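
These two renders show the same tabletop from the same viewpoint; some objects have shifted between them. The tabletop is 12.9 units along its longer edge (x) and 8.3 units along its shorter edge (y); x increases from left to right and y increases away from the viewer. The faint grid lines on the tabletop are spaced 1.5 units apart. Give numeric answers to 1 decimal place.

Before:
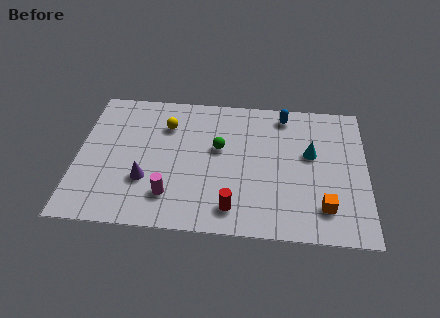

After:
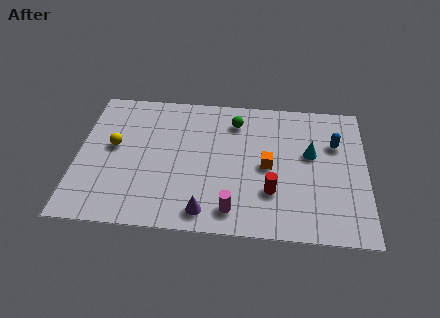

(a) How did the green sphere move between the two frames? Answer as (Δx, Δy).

(0.7, 1.7)

The green sphere was at about (6.3, 4.9) and moved to about (7.0, 6.6).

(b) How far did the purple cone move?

3.1

The purple cone was near (3.1, 2.7) before and (5.8, 1.1) after, so it travelled √(2.7² + 1.6²) ≈ 3.1 units.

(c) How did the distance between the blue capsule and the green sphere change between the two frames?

+0.9

The distance was about 3.7 in the first image and 4.6 in the second, so they moved 0.9 units further apart.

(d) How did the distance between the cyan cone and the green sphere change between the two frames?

-0.3

Before: roughly 4.1 units apart; after: 3.8. That's 0.3 units closer together.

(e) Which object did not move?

the cyan cone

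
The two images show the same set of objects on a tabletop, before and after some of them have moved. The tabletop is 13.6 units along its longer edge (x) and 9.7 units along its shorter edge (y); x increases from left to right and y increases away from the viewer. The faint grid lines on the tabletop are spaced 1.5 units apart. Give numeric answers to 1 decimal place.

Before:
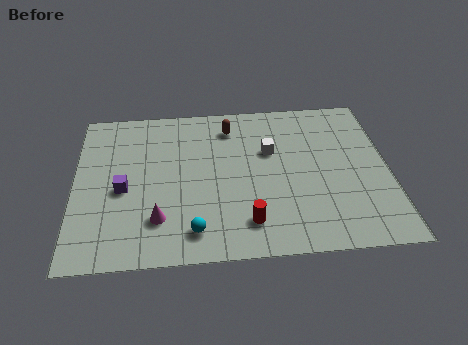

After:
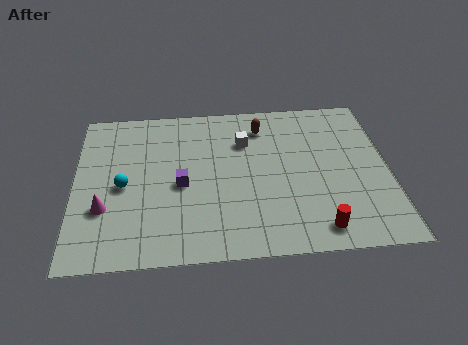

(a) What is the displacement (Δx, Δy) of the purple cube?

(2.5, 0.1)

The purple cube was at about (2.1, 4.3) and moved to about (4.6, 4.4).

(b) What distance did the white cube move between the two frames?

1.3

From (8.5, 6.2) to (7.4, 6.9), the white cube covered √(1.1² + 0.7²) ≈ 1.3 units.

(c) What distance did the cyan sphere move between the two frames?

4.2

The cyan sphere moved from about (5.1, 1.6) to (2.1, 4.5), a distance of √(3.0² + 2.9²) ≈ 4.2.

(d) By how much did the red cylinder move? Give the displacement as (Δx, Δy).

(3.0, -0.6)

The red cylinder started near (7.4, 1.9) and ended near (10.4, 1.3).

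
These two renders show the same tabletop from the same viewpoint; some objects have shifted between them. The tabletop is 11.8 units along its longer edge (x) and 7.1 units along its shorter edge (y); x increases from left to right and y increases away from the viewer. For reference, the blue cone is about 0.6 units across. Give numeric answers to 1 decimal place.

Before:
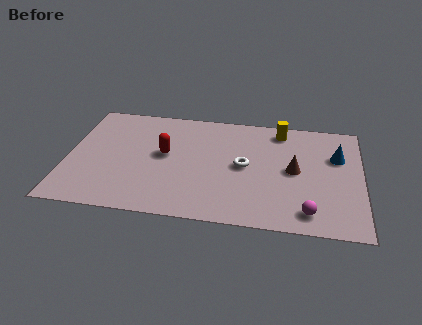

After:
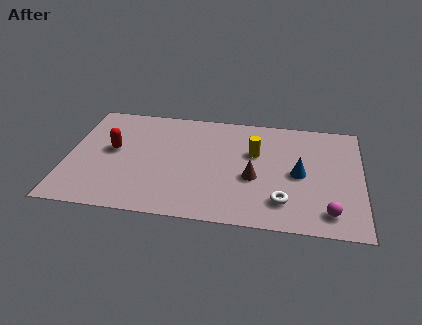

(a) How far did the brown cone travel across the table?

1.7

From (9.1, 3.6) to (7.5, 2.9), the brown cone covered √(1.6² + 0.7²) ≈ 1.7 units.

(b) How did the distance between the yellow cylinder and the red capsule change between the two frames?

+0.6

Before: roughly 5.1 units apart; after: 5.7. That's 0.6 units further apart.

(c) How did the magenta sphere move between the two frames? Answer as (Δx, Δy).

(0.8, 0.1)

The magenta sphere was at about (9.7, 1.1) and moved to about (10.5, 1.2).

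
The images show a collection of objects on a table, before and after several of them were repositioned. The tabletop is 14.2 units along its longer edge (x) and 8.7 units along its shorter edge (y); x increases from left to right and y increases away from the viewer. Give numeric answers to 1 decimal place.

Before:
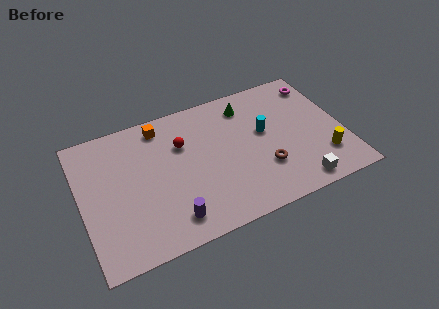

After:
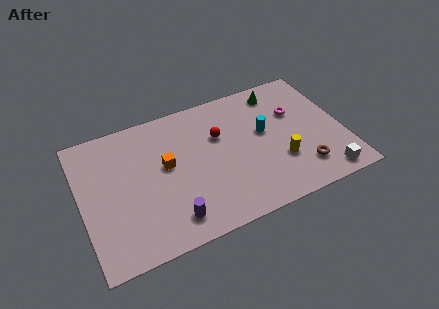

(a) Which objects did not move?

the cyan cylinder and the purple cylinder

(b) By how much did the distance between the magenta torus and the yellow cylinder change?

-1.9

The distance was about 5.0 in the first image and 3.1 in the second, so they moved 1.9 units closer together.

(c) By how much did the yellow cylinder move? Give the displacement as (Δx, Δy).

(-2.3, 0.6)

The yellow cylinder was at about (12.9, 2.2) and moved to about (10.6, 2.8).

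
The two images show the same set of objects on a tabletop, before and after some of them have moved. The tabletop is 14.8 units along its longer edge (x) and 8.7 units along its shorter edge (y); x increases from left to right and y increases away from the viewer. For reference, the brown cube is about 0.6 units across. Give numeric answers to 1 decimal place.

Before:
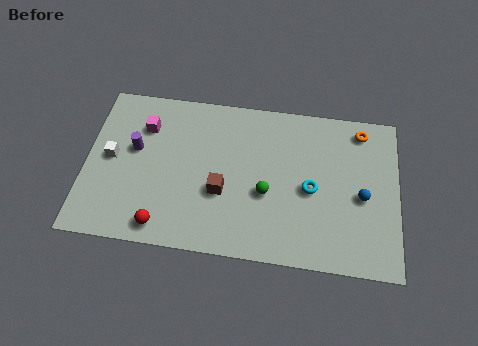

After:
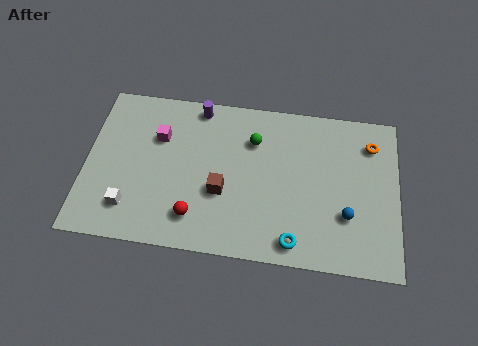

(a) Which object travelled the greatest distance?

the purple cylinder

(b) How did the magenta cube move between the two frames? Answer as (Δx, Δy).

(0.7, -0.5)

The magenta cube started near (2.7, 6.4) and ended near (3.4, 5.9).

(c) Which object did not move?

the brown cube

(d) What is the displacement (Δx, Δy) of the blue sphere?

(-0.7, -1.1)

From the two frames, the blue sphere sits at roughly (13.1, 3.9) before and (12.4, 2.8) after.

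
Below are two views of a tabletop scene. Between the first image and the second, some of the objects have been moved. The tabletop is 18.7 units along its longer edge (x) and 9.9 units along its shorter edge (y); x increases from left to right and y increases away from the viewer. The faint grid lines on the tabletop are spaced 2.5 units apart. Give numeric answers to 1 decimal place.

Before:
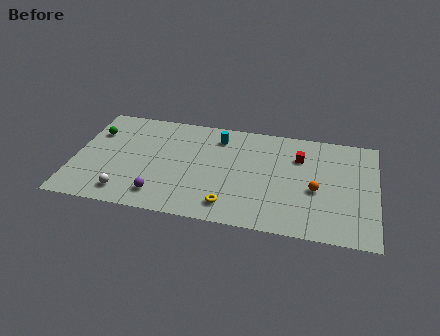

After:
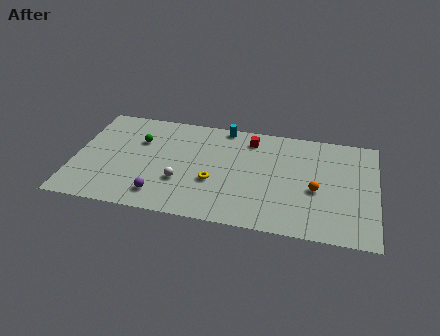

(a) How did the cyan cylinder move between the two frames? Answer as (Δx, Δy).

(0.3, 1.1)

The cyan cylinder started near (8.8, 8.0) and ended near (9.1, 9.1).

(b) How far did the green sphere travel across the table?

2.8

From (1.1, 7.0) to (3.9, 6.7), the green sphere covered √(2.8² + 0.3²) ≈ 2.8 units.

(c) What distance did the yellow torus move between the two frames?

2.3

The yellow torus was near (9.8, 1.7) before and (8.7, 3.7) after, so it travelled √(1.1² + 2.0²) ≈ 2.3 units.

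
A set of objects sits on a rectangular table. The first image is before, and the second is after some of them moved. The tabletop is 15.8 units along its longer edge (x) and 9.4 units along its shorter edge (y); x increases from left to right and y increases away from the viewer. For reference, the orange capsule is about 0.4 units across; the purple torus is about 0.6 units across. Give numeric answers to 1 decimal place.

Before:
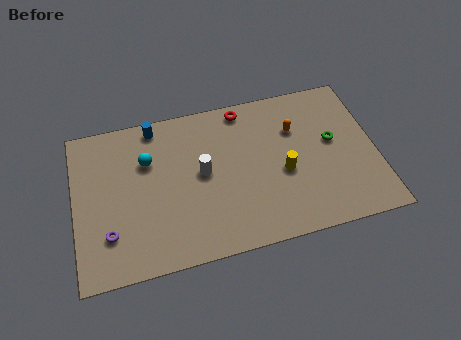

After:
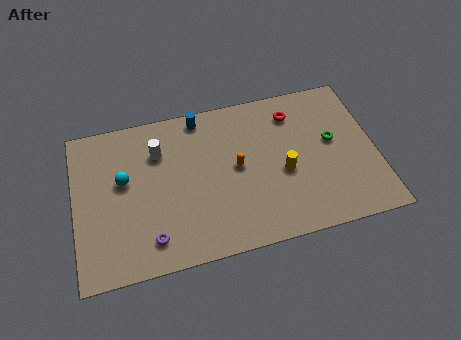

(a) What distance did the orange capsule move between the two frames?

3.6

The orange capsule was near (11.7, 6.5) before and (8.5, 4.9) after, so it travelled √(3.2² + 1.6²) ≈ 3.6 units.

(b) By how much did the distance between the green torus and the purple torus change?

-1.8

They were about 12.2 units apart before and 10.4 after — 1.8 units closer together.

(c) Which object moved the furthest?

the orange capsule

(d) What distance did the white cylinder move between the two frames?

2.8

The white cylinder moved from about (6.7, 5.0) to (4.5, 6.8), a distance of √(2.2² + 1.8²) ≈ 2.8.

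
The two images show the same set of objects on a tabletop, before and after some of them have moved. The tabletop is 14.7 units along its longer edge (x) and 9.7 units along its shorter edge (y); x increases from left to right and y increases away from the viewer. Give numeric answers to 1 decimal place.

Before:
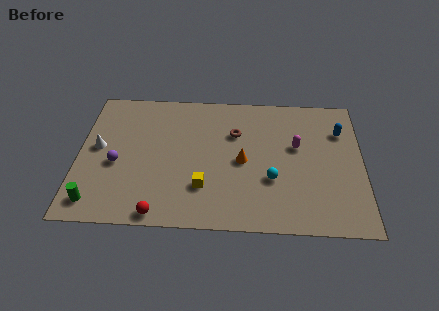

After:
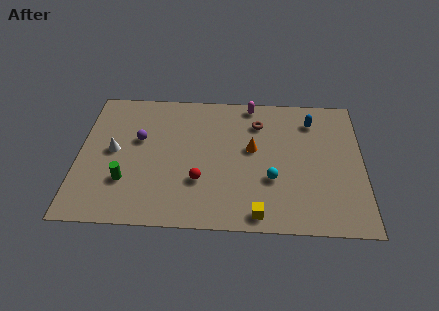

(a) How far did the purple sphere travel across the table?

2.1

From (2.0, 4.1) to (3.1, 5.9), the purple sphere covered √(1.1² + 1.8²) ≈ 2.1 units.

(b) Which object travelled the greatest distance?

the magenta capsule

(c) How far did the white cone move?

0.8

The white cone was near (1.0, 5.2) before and (1.8, 5.0) after, so it travelled √(0.8² + 0.2²) ≈ 0.8 units.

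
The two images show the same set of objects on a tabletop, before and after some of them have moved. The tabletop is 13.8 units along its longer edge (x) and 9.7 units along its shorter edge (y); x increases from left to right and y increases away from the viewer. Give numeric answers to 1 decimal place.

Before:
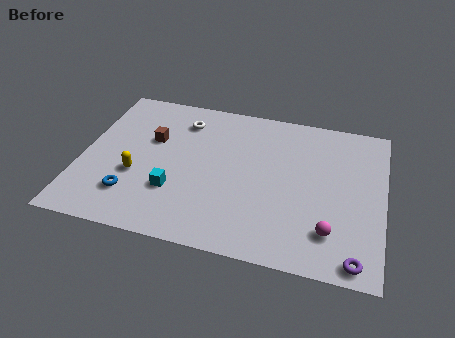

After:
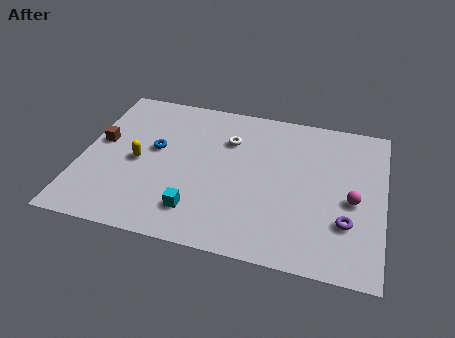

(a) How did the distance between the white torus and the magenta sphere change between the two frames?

-2.6

They were about 9.0 units apart before and 6.4 after — 2.6 units closer together.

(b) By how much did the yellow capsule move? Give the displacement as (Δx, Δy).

(0.0, 0.9)

From the two frames, the yellow capsule sits at roughly (2.6, 3.6) before and (2.6, 4.5) after.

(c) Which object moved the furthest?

the blue torus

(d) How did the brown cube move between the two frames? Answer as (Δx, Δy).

(-2.3, -0.7)

The brown cube was at about (3.1, 6.1) and moved to about (0.8, 5.4).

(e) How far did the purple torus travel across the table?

2.1

The purple torus was near (12.7, 0.9) before and (12.2, 2.9) after, so it travelled √(0.5² + 2.0²) ≈ 2.1 units.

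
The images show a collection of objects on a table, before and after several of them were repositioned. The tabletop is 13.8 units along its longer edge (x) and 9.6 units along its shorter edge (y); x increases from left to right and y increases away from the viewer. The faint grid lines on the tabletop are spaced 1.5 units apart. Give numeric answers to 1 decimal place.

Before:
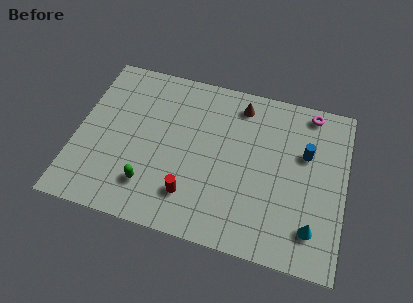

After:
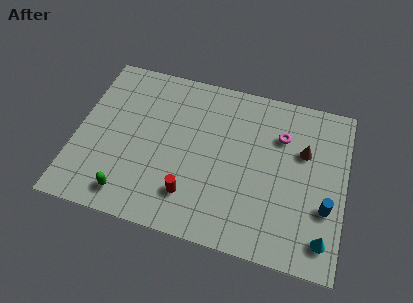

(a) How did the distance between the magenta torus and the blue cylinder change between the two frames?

+1.8

The distance was about 2.5 in the first image and 4.3 in the second, so they moved 1.8 units further apart.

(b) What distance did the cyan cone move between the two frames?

0.7

From (12.3, 2.0) to (12.9, 1.6), the cyan cone covered √(0.6² + 0.4²) ≈ 0.7 units.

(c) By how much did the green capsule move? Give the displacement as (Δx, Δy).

(-1.0, -0.8)

The green capsule started near (4.0, 2.2) and ended near (3.0, 1.4).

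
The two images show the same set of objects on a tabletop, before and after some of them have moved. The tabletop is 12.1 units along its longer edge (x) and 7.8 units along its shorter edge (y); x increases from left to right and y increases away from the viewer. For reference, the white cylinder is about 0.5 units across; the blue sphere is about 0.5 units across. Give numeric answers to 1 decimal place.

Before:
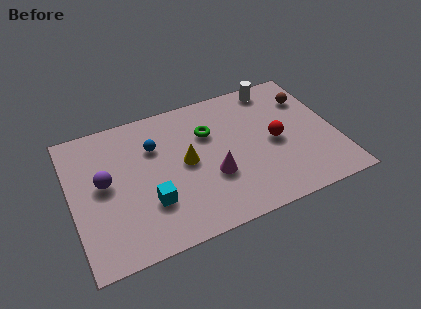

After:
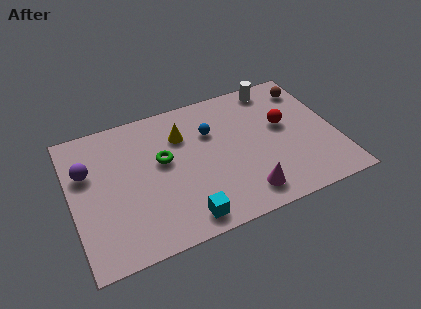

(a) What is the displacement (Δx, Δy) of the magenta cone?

(1.3, -1.5)

The magenta cone started near (6.3, 2.8) and ended near (7.6, 1.3).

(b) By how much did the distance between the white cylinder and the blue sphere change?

-2.4

The distance was about 6.0 in the first image and 3.6 in the second, so they moved 2.4 units closer together.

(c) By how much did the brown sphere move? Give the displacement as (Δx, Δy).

(0.1, 0.6)

From the two frames, the brown sphere sits at roughly (11.1, 5.7) before and (11.2, 6.3) after.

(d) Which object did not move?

the white cylinder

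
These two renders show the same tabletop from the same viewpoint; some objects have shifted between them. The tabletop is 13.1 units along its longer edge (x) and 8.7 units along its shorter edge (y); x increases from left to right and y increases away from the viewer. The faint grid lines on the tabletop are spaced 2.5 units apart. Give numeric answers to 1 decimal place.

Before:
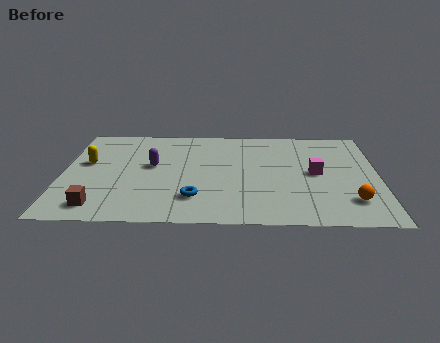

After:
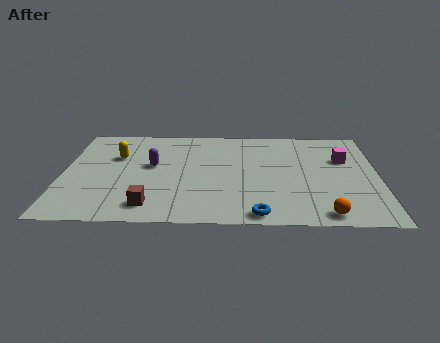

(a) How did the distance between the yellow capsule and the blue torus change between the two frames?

+2.3

Before: roughly 5.4 units apart; after: 7.7. That's 2.3 units further apart.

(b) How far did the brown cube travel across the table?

2.1

The brown cube moved from about (1.6, 1.3) to (3.7, 1.4), a distance of √(2.1² + 0.1²) ≈ 2.1.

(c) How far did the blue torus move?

2.9

The blue torus was near (5.5, 2.1) before and (8.1, 0.8) after, so it travelled √(2.6² + 1.3²) ≈ 2.9 units.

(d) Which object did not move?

the purple capsule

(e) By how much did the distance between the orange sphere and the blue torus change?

-3.7

The distance was about 6.4 in the first image and 2.7 in the second, so they moved 3.7 units closer together.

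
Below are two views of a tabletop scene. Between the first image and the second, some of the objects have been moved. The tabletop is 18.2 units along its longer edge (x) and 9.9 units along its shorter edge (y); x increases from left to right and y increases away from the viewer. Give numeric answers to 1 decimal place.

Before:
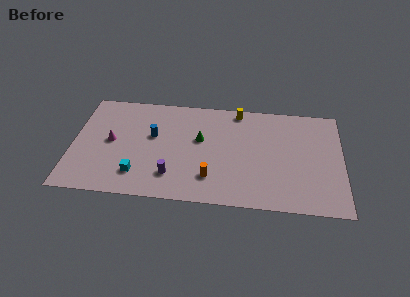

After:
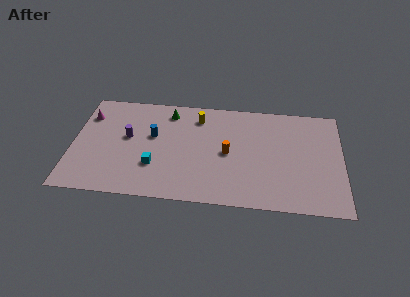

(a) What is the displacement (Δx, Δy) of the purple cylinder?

(-3.1, 3.3)

From the two frames, the purple cylinder sits at roughly (6.8, 2.3) before and (3.7, 5.6) after.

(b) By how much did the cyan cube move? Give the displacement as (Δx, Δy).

(1.1, 0.9)

The cyan cube started near (4.5, 2.2) and ended near (5.6, 3.1).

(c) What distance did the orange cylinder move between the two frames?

2.6

From (9.4, 2.4) to (10.5, 4.8), the orange cylinder covered √(1.1² + 2.4²) ≈ 2.6 units.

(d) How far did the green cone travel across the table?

3.3

The green cone was near (8.6, 5.9) before and (6.4, 8.3) after, so it travelled √(2.2² + 2.4²) ≈ 3.3 units.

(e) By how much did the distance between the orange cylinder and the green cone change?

+1.8

They were about 3.6 units apart before and 5.4 after — 1.8 units further apart.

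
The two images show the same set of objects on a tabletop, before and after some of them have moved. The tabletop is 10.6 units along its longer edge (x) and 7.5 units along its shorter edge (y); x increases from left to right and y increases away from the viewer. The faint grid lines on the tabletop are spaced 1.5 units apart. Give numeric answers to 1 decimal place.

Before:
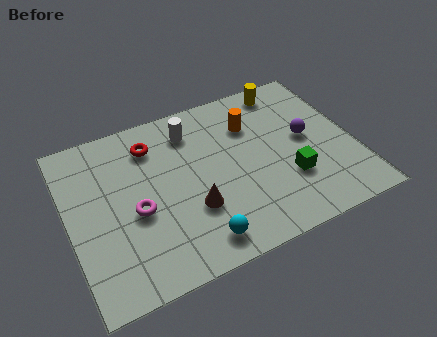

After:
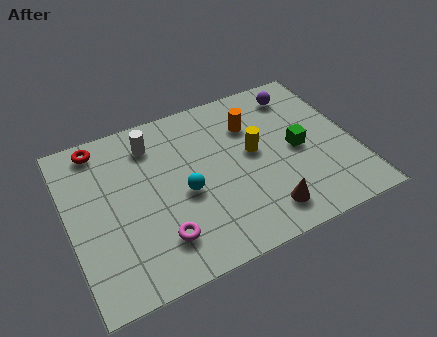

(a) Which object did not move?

the orange cylinder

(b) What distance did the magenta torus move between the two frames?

1.7

From (2.4, 3.2) to (3.1, 1.7), the magenta torus covered √(0.7² + 1.5²) ≈ 1.7 units.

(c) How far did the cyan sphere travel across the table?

2.2

The cyan sphere was near (4.4, 1.1) before and (4.2, 3.3) after, so it travelled √(0.2² + 2.2²) ≈ 2.2 units.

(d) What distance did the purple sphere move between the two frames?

2.2

The purple sphere moved from about (8.9, 4.0) to (8.9, 6.2), a distance of √(0.0² + 2.2²) ≈ 2.2.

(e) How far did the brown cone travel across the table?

2.8

The brown cone was near (4.4, 2.5) before and (6.9, 1.3) after, so it travelled √(2.5² + 1.2²) ≈ 2.8 units.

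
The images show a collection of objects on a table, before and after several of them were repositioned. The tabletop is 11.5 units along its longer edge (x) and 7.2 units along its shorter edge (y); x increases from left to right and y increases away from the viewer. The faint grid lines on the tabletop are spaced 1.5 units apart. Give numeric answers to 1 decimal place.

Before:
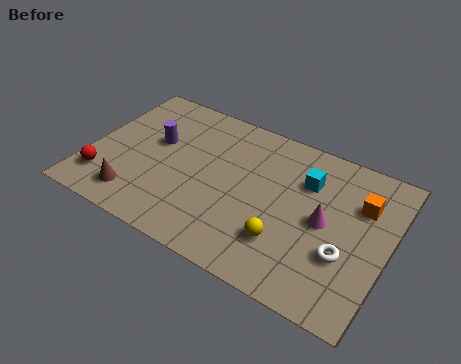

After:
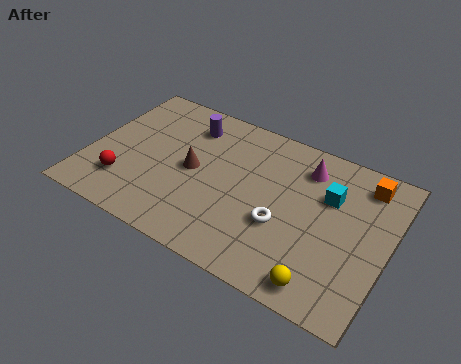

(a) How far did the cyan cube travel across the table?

0.9

The cyan cube was near (8.2, 5.1) before and (9.1, 4.8) after, so it travelled √(0.9² + 0.3²) ≈ 0.9 units.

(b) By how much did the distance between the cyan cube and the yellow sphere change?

+0.8

They were about 3.1 units apart before and 3.9 after — 0.8 units further apart.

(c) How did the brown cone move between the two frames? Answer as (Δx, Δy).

(1.9, 2.3)

The brown cone was at about (2.1, 1.3) and moved to about (4.0, 3.6).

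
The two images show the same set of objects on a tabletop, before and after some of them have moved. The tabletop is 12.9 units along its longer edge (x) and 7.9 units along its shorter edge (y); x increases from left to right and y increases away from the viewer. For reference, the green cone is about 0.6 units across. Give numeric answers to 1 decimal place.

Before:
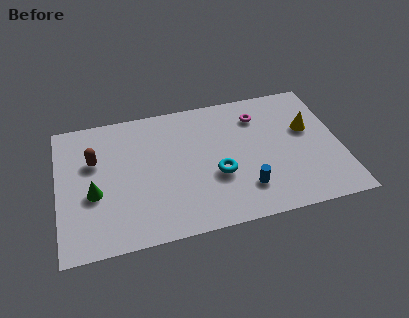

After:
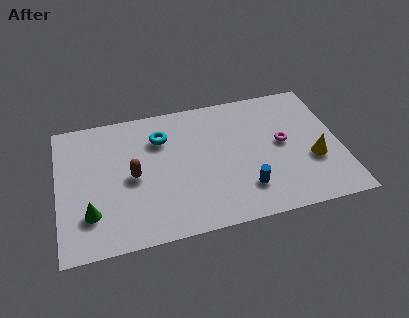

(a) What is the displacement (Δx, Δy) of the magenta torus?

(1.0, -1.9)

From the two frames, the magenta torus sits at roughly (9.3, 6.1) before and (10.3, 4.2) after.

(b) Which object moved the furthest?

the cyan torus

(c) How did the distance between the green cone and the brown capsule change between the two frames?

+0.7

They were about 1.9 units apart before and 2.6 after — 0.7 units further apart.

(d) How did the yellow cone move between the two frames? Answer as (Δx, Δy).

(0.1, -1.9)

The yellow cone was at about (11.5, 4.8) and moved to about (11.6, 2.9).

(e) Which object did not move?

the blue cylinder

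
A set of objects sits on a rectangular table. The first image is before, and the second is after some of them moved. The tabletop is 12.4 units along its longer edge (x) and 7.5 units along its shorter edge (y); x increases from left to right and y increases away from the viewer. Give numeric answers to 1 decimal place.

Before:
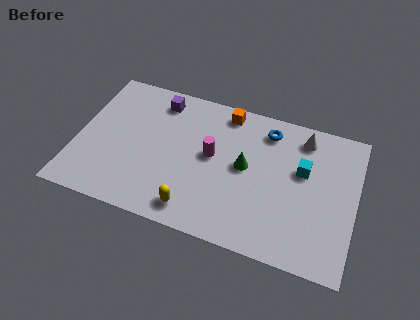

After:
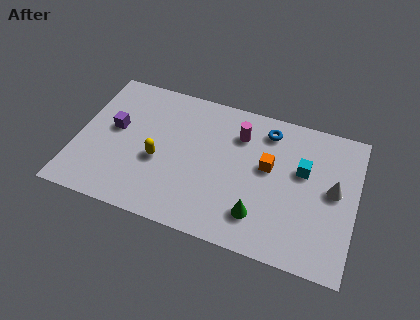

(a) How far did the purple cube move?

2.8

From (3.4, 6.3) to (1.6, 4.2), the purple cube covered √(1.8² + 2.1²) ≈ 2.8 units.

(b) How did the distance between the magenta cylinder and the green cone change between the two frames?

+2.6

The distance was about 1.5 in the first image and 4.1 in the second, so they moved 2.6 units further apart.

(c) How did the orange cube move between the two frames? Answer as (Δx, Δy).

(2.1, -2.3)

From the two frames, the orange cube sits at roughly (6.4, 6.6) before and (8.5, 4.3) after.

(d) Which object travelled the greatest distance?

the orange cube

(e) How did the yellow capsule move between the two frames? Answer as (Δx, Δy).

(-1.8, 2.0)

From the two frames, the yellow capsule sits at roughly (5.5, 1.1) before and (3.7, 3.1) after.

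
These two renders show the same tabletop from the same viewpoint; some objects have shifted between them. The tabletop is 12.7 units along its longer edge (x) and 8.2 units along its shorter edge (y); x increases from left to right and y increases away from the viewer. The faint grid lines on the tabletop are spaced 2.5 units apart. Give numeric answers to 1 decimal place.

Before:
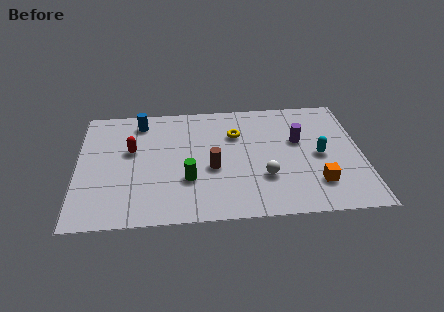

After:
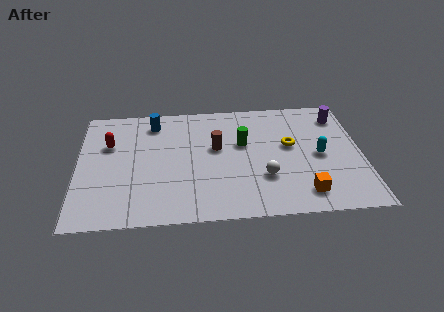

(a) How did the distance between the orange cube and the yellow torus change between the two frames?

-1.8

Before: roughly 5.1 units apart; after: 3.3. That's 1.8 units closer together.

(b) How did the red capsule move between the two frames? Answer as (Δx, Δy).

(-1.0, 0.5)

From the two frames, the red capsule sits at roughly (2.4, 4.9) before and (1.4, 5.4) after.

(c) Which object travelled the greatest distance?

the green cylinder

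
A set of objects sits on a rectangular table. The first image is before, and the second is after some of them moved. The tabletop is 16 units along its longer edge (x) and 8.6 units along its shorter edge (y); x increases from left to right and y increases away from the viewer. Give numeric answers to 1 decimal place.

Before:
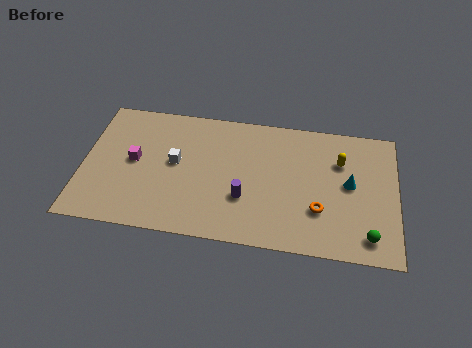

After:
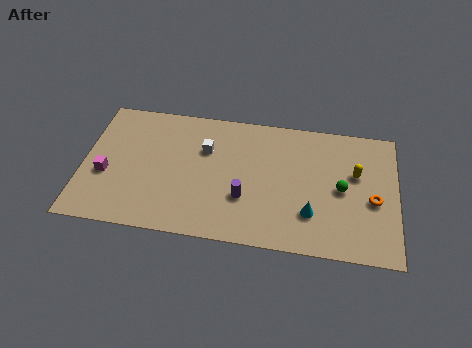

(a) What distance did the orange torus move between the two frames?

2.9

The orange torus moved from about (12.1, 2.7) to (14.8, 3.7), a distance of √(2.7² + 1.0²) ≈ 2.9.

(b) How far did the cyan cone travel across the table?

2.9

The cyan cone was near (13.6, 4.6) before and (11.7, 2.4) after, so it travelled √(1.9² + 2.2²) ≈ 2.9 units.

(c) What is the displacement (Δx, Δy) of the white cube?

(1.5, 1.1)

The white cube started near (4.7, 4.7) and ended near (6.2, 5.8).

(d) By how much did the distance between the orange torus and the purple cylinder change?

+2.7

The distance was about 3.8 in the first image and 6.5 in the second, so they moved 2.7 units further apart.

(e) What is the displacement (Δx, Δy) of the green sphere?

(-1.4, 2.8)

The green sphere started near (14.6, 1.4) and ended near (13.2, 4.2).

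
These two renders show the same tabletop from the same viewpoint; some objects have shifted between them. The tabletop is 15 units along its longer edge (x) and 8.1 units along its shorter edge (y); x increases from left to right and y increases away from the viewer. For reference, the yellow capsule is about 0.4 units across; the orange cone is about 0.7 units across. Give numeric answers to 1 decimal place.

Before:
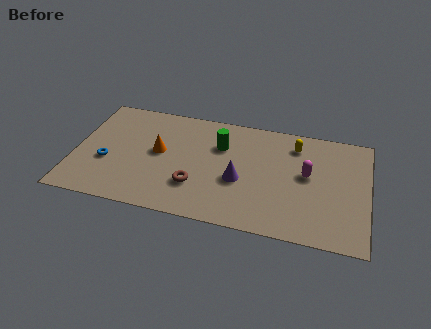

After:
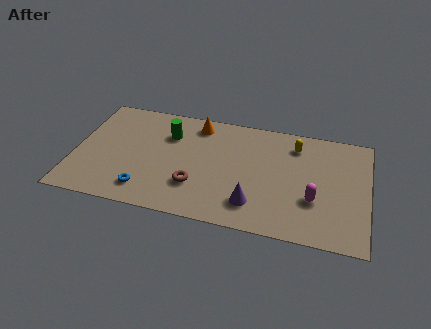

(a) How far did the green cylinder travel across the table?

2.7

The green cylinder was near (7.4, 5.6) before and (4.7, 5.8) after, so it travelled √(2.7² + 0.2²) ≈ 2.7 units.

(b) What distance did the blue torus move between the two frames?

2.6

The blue torus was near (1.7, 3.1) before and (3.8, 1.5) after, so it travelled √(2.1² + 1.6²) ≈ 2.6 units.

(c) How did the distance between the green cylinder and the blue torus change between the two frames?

-1.8

Before: roughly 6.2 units apart; after: 4.4. That's 1.8 units closer together.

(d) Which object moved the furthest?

the orange cone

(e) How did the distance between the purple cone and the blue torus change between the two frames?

-1.3

The distance was about 6.8 in the first image and 5.5 in the second, so they moved 1.3 units closer together.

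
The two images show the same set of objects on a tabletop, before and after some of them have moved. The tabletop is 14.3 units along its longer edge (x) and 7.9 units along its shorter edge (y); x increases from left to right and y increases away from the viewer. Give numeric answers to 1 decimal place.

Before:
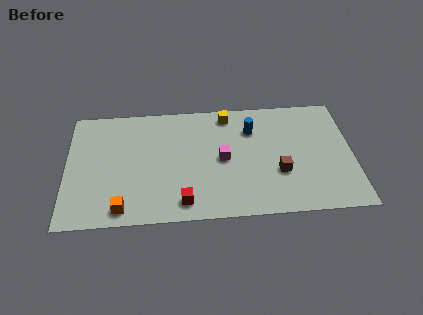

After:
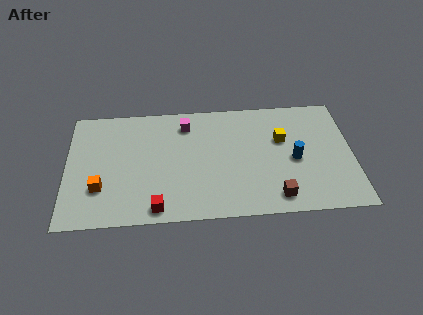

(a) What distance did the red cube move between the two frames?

1.3

The red cube was near (5.8, 1.2) before and (4.5, 0.9) after, so it travelled √(1.3² + 0.3²) ≈ 1.3 units.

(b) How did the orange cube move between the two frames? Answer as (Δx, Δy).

(-1.1, 1.4)

The orange cube started near (2.8, 1.0) and ended near (1.7, 2.4).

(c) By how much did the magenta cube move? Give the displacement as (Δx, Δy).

(-1.8, 2.5)

The magenta cube started near (7.8, 3.9) and ended near (6.0, 6.4).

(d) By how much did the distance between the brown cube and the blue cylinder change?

-0.7

They were about 3.3 units apart before and 2.6 after — 0.7 units closer together.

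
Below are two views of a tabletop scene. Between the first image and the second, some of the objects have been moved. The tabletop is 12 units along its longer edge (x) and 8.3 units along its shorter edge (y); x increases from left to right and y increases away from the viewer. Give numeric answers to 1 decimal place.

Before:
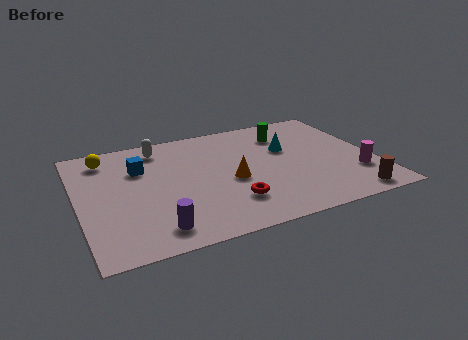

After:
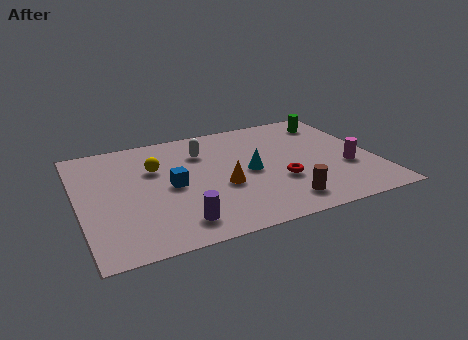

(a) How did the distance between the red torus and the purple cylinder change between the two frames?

+1.4

The distance was about 3.2 in the first image and 4.6 in the second, so they moved 1.4 units further apart.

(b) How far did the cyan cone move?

2.1

From (8.6, 5.2) to (6.9, 4.0), the cyan cone covered √(1.7² + 1.2²) ≈ 2.1 units.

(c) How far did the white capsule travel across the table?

1.9

The white capsule moved from about (3.5, 7.0) to (5.2, 6.1), a distance of √(1.7² + 0.9²) ≈ 1.9.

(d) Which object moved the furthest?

the brown cylinder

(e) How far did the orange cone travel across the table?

0.5

From (6.1, 3.6) to (5.7, 3.3), the orange cone covered √(0.4² + 0.3²) ≈ 0.5 units.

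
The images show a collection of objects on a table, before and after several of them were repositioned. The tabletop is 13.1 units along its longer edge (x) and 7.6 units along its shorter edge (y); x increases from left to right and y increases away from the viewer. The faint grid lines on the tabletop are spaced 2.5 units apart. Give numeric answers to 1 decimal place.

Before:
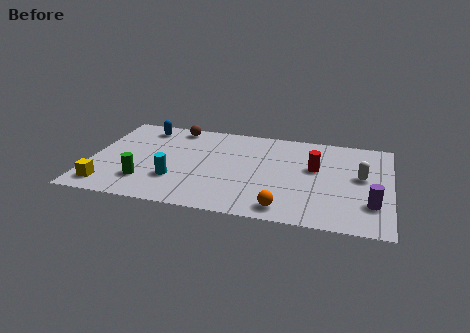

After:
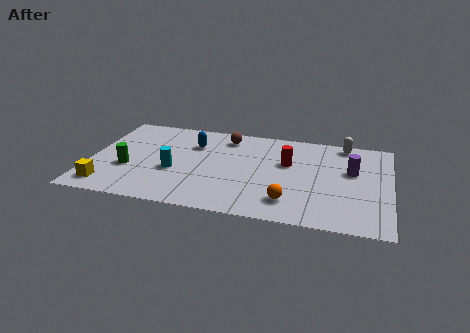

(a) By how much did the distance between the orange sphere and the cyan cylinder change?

+0.3

They were about 5.0 units apart before and 5.3 after — 0.3 units further apart.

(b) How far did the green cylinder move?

1.2

The green cylinder moved from about (2.5, 1.9) to (1.7, 2.8), a distance of √(0.8² + 0.9²) ≈ 1.2.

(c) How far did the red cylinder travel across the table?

1.2

The red cylinder moved from about (9.8, 4.5) to (8.6, 4.7), a distance of √(1.2² + 0.2²) ≈ 1.2.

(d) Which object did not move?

the yellow cube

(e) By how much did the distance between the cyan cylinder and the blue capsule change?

-1.9

Before: roughly 4.4 units apart; after: 2.5. That's 1.9 units closer together.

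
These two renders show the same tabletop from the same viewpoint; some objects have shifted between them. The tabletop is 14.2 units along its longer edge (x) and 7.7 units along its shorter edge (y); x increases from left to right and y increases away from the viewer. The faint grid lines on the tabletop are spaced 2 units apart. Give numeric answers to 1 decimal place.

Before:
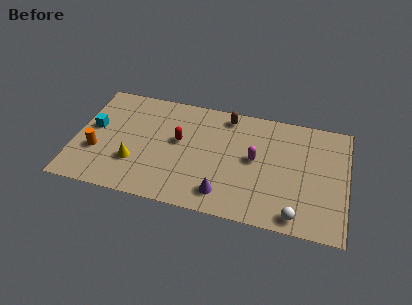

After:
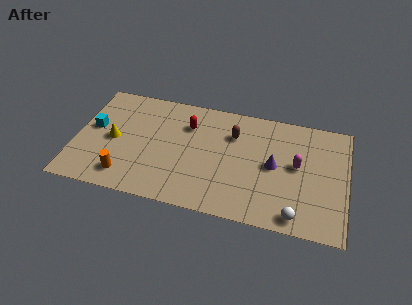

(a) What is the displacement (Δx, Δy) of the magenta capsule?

(2.2, 0.1)

The magenta capsule started near (9.4, 4.1) and ended near (11.6, 4.2).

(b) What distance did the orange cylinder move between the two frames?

2.1

The orange cylinder moved from about (1.2, 2.7) to (2.8, 1.4), a distance of √(1.6² + 1.3²) ≈ 2.1.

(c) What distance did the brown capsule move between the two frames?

1.3

The brown capsule was near (7.8, 6.7) before and (8.2, 5.5) after, so it travelled √(0.4² + 1.2²) ≈ 1.3 units.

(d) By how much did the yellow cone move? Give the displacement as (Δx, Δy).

(-1.2, 1.3)

From the two frames, the yellow cone sits at roughly (3.2, 2.4) before and (2.0, 3.7) after.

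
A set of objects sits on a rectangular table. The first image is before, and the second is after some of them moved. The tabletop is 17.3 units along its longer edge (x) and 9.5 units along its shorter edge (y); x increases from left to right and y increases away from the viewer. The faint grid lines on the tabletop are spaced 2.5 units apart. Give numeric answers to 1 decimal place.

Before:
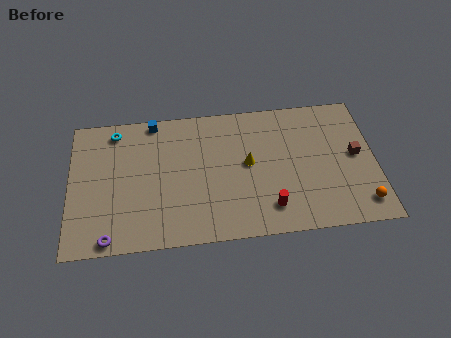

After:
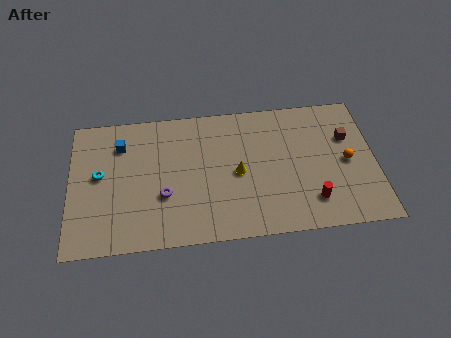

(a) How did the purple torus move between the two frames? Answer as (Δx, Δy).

(3.1, 2.6)

The purple torus was at about (2.2, 0.8) and moved to about (5.3, 3.4).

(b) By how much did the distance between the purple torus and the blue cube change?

-3.8

The distance was about 8.3 in the first image and 4.5 in the second, so they moved 3.8 units closer together.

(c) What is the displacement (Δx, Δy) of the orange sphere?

(-0.7, 3.0)

From the two frames, the orange sphere sits at roughly (16.4, 1.6) before and (15.7, 4.6) after.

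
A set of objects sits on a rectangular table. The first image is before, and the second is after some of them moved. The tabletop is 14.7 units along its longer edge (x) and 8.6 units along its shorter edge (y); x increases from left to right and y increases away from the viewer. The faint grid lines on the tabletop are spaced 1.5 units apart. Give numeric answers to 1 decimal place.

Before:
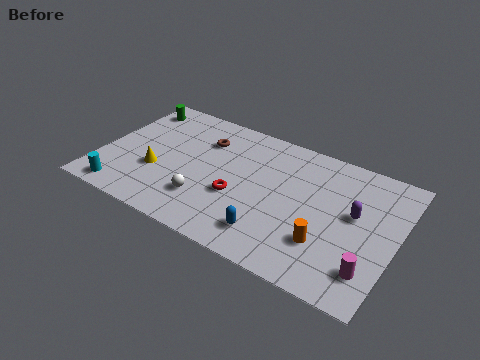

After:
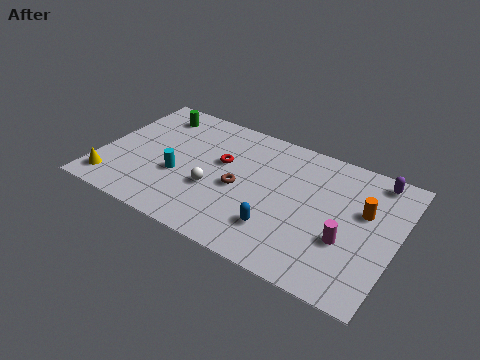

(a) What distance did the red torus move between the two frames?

2.2

From (7.0, 3.3) to (5.9, 5.2), the red torus covered √(1.1² + 1.9²) ≈ 2.2 units.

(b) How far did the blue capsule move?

0.6

From (8.9, 1.7) to (9.2, 2.2), the blue capsule covered √(0.3² + 0.5²) ≈ 0.6 units.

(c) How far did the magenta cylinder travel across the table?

1.8

From (13.7, 1.9) to (12.4, 3.1), the magenta cylinder covered √(1.3² + 1.2²) ≈ 1.8 units.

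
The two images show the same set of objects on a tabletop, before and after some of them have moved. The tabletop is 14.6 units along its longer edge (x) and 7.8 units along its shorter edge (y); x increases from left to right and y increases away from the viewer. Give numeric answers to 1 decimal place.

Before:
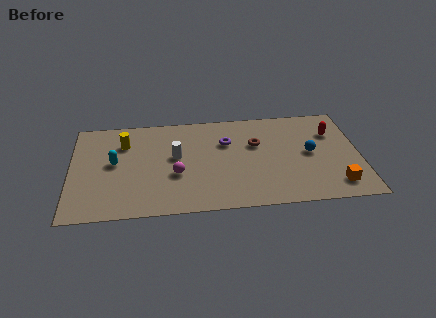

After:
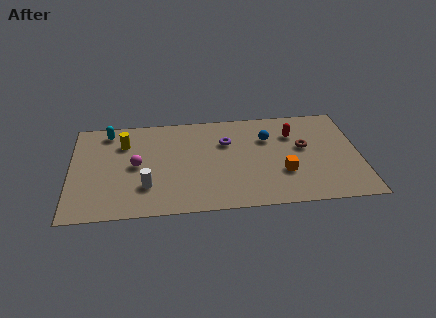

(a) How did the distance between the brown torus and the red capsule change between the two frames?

-2.7

They were about 3.9 units apart before and 1.2 after — 2.7 units closer together.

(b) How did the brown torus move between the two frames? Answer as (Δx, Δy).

(2.4, -0.5)

The brown torus was at about (9.4, 5.0) and moved to about (11.8, 4.5).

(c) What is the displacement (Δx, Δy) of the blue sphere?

(-2.1, 1.4)

The blue sphere was at about (12.1, 4.0) and moved to about (10.0, 5.4).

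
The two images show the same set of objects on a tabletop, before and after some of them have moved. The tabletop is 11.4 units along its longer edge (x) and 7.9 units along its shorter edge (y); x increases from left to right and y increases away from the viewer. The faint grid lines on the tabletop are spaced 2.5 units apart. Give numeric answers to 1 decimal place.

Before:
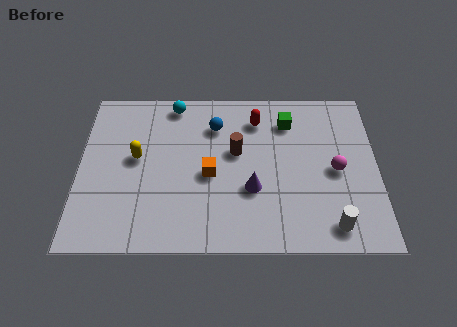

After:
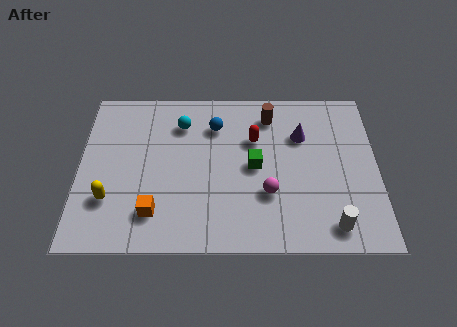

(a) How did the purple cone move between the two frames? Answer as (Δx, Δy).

(1.9, 2.6)

The purple cone was at about (6.6, 2.8) and moved to about (8.5, 5.4).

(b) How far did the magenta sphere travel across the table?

2.8

The magenta sphere moved from about (9.8, 3.7) to (7.2, 2.6), a distance of √(2.6² + 1.1²) ≈ 2.8.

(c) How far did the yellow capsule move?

2.2

From (2.2, 4.3) to (1.2, 2.3), the yellow capsule covered √(1.0² + 2.0²) ≈ 2.2 units.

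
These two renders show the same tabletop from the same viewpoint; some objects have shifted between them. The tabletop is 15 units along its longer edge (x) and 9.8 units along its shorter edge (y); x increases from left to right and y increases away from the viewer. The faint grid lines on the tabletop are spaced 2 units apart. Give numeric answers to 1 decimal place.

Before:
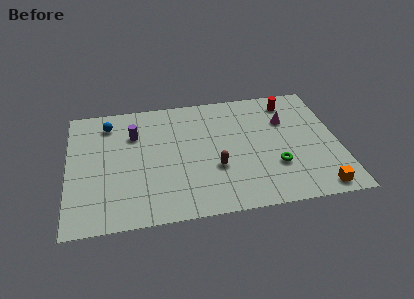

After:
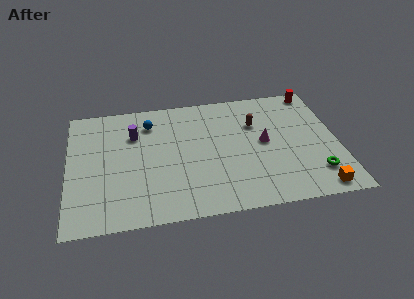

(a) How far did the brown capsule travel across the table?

4.0

The brown capsule moved from about (8.1, 3.5) to (10.5, 6.7), a distance of √(2.4² + 3.2²) ≈ 4.0.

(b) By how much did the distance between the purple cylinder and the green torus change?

+2.4

The distance was about 8.6 in the first image and 11.0 in the second, so they moved 2.4 units further apart.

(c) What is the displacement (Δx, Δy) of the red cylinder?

(1.5, 0.7)

The red cylinder started near (12.5, 8.2) and ended near (14.0, 8.9).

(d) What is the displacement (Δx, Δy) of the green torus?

(2.2, -0.9)

From the two frames, the green torus sits at roughly (11.4, 3.1) before and (13.6, 2.2) after.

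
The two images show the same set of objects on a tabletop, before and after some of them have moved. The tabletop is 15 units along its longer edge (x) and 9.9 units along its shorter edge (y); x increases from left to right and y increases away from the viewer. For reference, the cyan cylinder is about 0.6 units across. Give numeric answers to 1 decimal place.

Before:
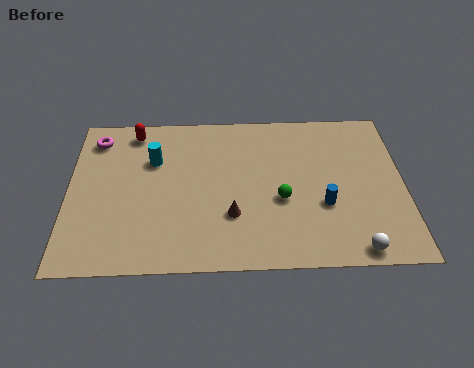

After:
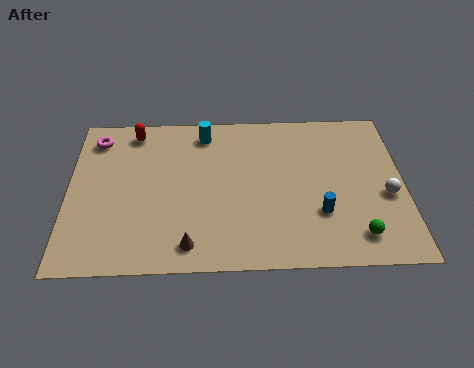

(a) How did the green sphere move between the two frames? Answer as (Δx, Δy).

(3.3, -2.3)

From the two frames, the green sphere sits at roughly (9.5, 4.0) before and (12.8, 1.7) after.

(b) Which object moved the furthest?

the green sphere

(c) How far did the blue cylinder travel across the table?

0.5

The blue cylinder was near (11.4, 3.6) before and (11.2, 3.1) after, so it travelled √(0.2² + 0.5²) ≈ 0.5 units.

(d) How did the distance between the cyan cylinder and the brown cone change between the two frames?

+2.0

The distance was about 5.0 in the first image and 7.0 in the second, so they moved 2.0 units further apart.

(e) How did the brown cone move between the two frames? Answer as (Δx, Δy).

(-1.9, -1.7)

The brown cone started near (7.3, 3.1) and ended near (5.4, 1.4).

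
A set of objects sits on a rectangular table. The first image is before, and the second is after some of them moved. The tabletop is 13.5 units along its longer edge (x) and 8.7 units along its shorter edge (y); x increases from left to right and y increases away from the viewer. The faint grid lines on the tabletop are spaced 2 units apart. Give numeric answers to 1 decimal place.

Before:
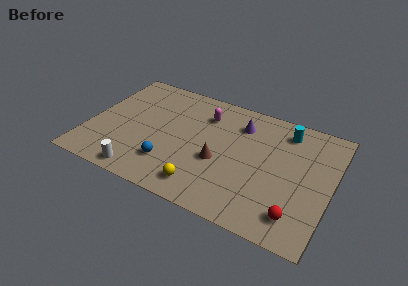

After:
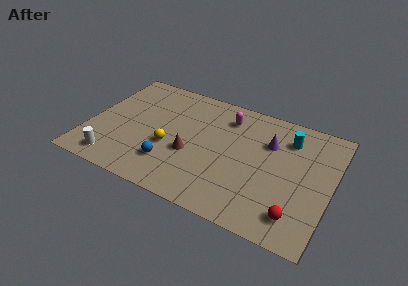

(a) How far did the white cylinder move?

1.6

The white cylinder moved from about (3.4, 0.9) to (1.8, 1.2), a distance of √(1.6² + 0.3²) ≈ 1.6.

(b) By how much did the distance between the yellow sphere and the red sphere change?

+2.4

They were about 5.1 units apart before and 7.5 after — 2.4 units further apart.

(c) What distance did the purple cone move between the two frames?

1.8

From (8.2, 6.7) to (9.9, 6.0), the purple cone covered √(1.7² + 0.7²) ≈ 1.8 units.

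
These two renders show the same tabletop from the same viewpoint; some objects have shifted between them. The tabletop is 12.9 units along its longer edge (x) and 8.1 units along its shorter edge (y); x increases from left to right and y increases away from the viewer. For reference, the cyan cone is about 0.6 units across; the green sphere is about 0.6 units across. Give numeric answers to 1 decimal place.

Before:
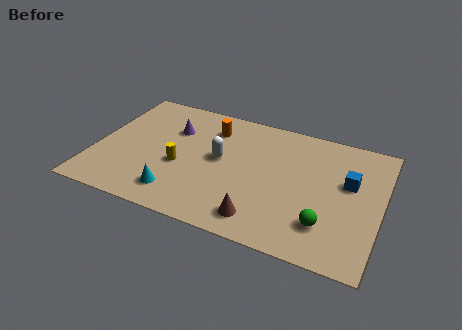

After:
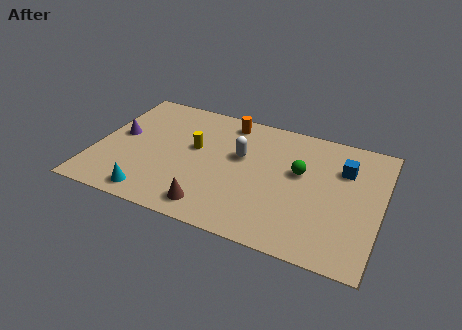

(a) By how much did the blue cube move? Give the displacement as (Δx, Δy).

(-0.3, 0.8)

The blue cube started near (11.4, 4.9) and ended near (11.1, 5.7).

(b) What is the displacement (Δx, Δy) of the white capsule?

(0.9, 0.5)

The white capsule was at about (5.6, 4.4) and moved to about (6.5, 4.9).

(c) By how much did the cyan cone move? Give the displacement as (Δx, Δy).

(-1.1, -0.5)

The cyan cone was at about (4.0, 1.5) and moved to about (2.9, 1.0).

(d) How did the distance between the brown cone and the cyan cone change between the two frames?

-1.1

Before: roughly 3.8 units apart; after: 2.7. That's 1.1 units closer together.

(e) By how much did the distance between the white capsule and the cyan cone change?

+2.0

They were about 3.3 units apart before and 5.3 after — 2.0 units further apart.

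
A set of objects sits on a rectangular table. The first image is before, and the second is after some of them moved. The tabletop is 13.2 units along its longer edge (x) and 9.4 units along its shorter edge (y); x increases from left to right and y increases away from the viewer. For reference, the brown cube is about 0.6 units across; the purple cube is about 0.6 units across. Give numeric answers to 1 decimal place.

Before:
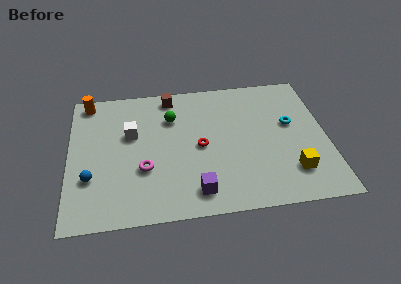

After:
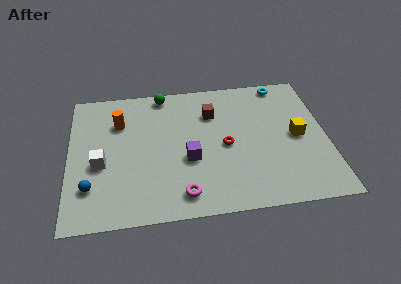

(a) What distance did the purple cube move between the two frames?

2.2

From (6.4, 1.5) to (6.1, 3.7), the purple cube covered √(0.3² + 2.2²) ≈ 2.2 units.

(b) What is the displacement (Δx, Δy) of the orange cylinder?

(1.6, -1.7)

From the two frames, the orange cylinder sits at roughly (1.0, 8.4) before and (2.6, 6.7) after.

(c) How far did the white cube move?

2.5

The white cube was near (3.2, 5.8) before and (1.6, 3.9) after, so it travelled √(1.6² + 1.9²) ≈ 2.5 units.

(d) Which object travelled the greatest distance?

the cyan torus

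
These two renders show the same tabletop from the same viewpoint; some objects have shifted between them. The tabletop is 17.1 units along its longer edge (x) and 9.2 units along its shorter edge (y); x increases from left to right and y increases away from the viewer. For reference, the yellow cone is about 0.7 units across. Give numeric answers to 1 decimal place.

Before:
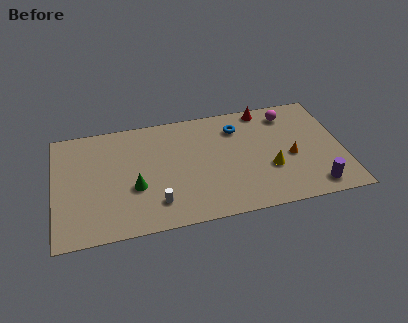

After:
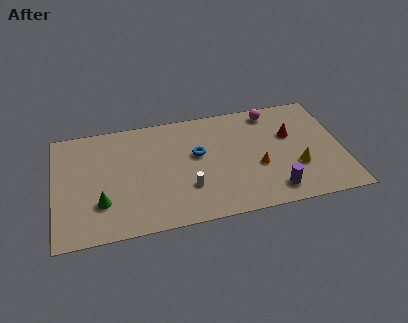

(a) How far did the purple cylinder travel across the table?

2.4

From (15.2, 1.3) to (12.8, 1.5), the purple cylinder covered √(2.4² + 0.2²) ≈ 2.4 units.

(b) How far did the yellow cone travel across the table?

1.6

The yellow cone was near (12.7, 3.3) before and (14.3, 3.1) after, so it travelled √(1.6² + 0.2²) ≈ 1.6 units.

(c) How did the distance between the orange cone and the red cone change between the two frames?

-1.5

Before: roughly 4.5 units apart; after: 3.0. That's 1.5 units closer together.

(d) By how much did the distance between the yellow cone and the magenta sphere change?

+0.5

They were about 4.5 units apart before and 5.0 after — 0.5 units further apart.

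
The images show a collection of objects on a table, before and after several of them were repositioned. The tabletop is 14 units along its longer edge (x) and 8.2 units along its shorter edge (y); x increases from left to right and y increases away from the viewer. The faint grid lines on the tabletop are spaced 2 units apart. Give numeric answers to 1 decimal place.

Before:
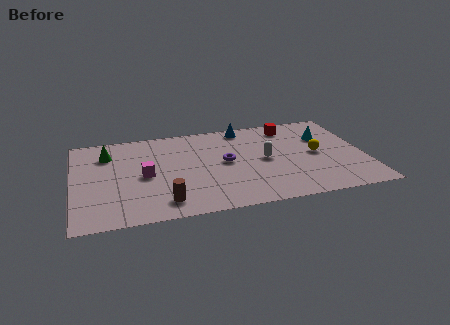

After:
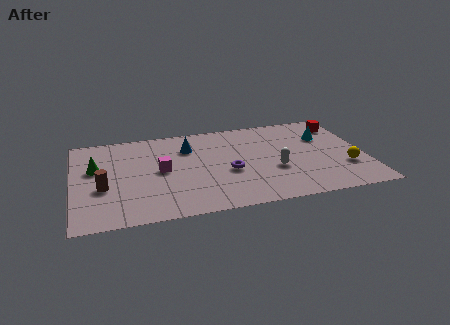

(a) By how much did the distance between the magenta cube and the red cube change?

+1.4

The distance was about 7.8 in the first image and 9.2 in the second, so they moved 1.4 units further apart.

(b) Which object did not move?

the cyan cone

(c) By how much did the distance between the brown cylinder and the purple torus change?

+1.8

They were about 4.2 units apart before and 6.0 after — 1.8 units further apart.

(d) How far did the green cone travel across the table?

1.3

From (1.7, 6.2) to (1.1, 5.0), the green cone covered √(0.6² + 1.2²) ≈ 1.3 units.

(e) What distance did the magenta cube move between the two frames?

0.9

The magenta cube was near (3.4, 3.9) before and (4.2, 4.2) after, so it travelled √(0.8² + 0.3²) ≈ 0.9 units.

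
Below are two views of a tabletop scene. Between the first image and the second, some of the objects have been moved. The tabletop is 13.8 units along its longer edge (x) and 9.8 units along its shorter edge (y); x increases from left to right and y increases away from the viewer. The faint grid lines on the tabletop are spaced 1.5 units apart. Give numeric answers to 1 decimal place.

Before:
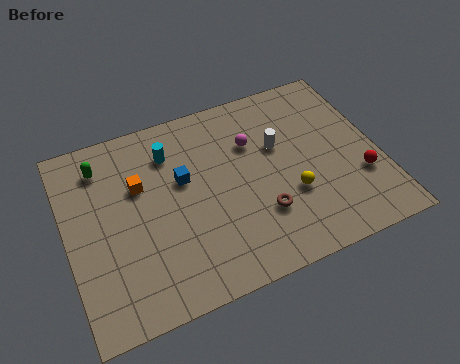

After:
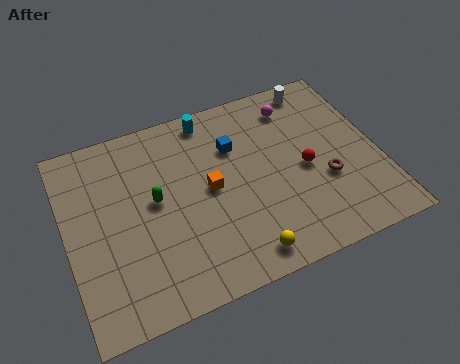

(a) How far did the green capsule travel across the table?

3.3

From (1.8, 7.9) to (3.9, 5.3), the green capsule covered √(2.1² + 2.6²) ≈ 3.3 units.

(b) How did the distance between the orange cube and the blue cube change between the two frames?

+0.3

The distance was about 1.9 in the first image and 2.2 in the second, so they moved 0.3 units further apart.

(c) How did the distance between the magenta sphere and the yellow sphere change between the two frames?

+4.0

They were about 3.5 units apart before and 7.5 after — 4.0 units further apart.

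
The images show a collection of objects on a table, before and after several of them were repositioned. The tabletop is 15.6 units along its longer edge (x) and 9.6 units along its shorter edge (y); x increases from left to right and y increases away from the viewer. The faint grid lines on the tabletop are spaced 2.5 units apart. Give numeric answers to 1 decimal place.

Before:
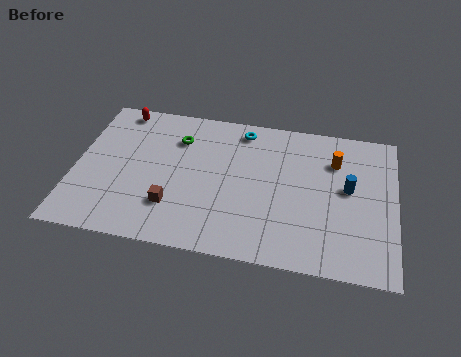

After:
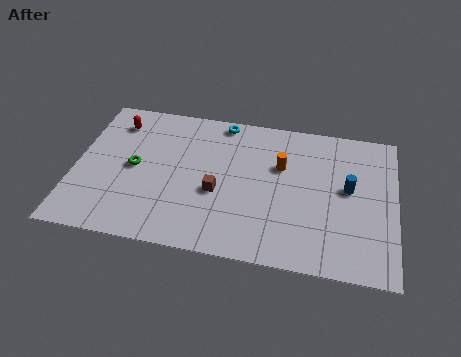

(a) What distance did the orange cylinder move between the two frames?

2.7

From (12.6, 7.0) to (10.0, 6.2), the orange cylinder covered √(2.6² + 0.8²) ≈ 2.7 units.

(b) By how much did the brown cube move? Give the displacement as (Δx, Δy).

(2.1, 1.3)

From the two frames, the brown cube sits at roughly (4.9, 2.6) before and (7.0, 3.9) after.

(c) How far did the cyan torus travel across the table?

1.1

From (8.0, 8.3) to (7.0, 8.7), the cyan torus covered √(1.0² + 0.4²) ≈ 1.1 units.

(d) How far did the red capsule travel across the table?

0.9

The red capsule moved from about (1.9, 8.6) to (1.8, 7.7), a distance of √(0.1² + 0.9²) ≈ 0.9.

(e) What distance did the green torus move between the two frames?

3.0

The green torus was near (4.9, 7.1) before and (2.9, 4.8) after, so it travelled √(2.0² + 2.3²) ≈ 3.0 units.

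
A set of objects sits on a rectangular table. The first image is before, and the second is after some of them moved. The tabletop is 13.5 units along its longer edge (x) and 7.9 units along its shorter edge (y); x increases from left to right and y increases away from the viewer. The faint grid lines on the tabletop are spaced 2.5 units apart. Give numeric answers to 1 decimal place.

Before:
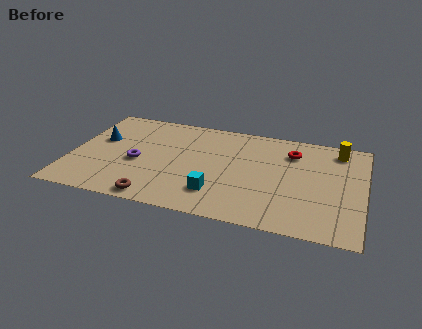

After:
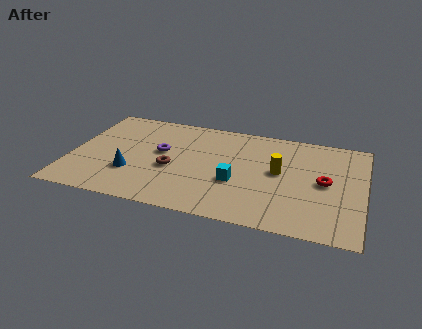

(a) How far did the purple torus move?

1.5

The purple torus was near (3.1, 3.4) before and (4.1, 4.5) after, so it travelled √(1.0² + 1.1²) ≈ 1.5 units.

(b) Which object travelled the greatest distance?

the yellow cylinder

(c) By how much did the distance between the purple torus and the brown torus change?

-1.5

They were about 2.8 units apart before and 1.3 after — 1.5 units closer together.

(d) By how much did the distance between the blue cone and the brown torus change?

-3.0

The distance was about 5.0 in the first image and 2.0 in the second, so they moved 3.0 units closer together.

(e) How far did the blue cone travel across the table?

2.9

From (1.2, 4.8) to (2.9, 2.5), the blue cone covered √(1.7² + 2.3²) ≈ 2.9 units.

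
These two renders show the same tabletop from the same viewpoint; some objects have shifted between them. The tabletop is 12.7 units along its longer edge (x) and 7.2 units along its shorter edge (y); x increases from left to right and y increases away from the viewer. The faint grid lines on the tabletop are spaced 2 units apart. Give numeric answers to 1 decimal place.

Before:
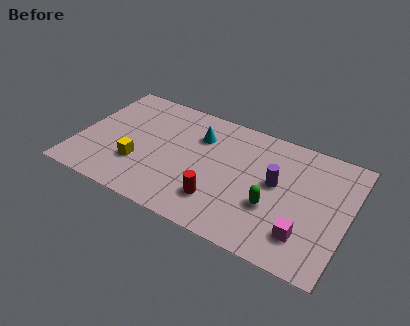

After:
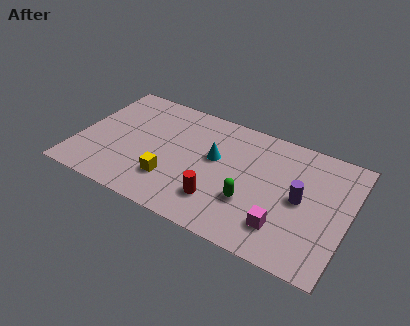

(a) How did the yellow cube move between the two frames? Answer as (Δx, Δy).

(1.6, -0.3)

The yellow cube started near (3.0, 2.3) and ended near (4.6, 2.0).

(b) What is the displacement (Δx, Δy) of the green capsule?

(-1.0, -0.2)

The green capsule started near (9.3, 2.6) and ended near (8.3, 2.4).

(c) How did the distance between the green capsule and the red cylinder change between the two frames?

-1.0

The distance was about 2.5 in the first image and 1.5 in the second, so they moved 1.0 units closer together.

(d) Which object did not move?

the red cylinder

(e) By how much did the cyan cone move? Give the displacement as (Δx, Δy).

(0.9, -1.0)

From the two frames, the cyan cone sits at roughly (5.5, 5.2) before and (6.4, 4.2) after.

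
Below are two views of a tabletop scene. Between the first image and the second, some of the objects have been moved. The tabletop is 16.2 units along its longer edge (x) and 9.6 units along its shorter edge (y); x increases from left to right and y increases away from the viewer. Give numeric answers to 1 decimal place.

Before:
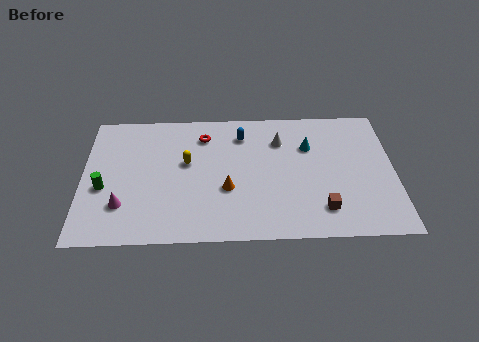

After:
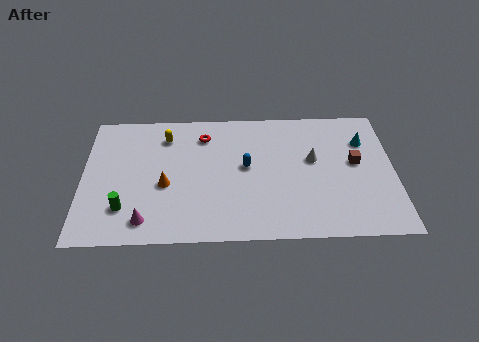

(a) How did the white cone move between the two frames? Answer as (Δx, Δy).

(1.7, -1.5)

The white cone was at about (10.3, 7.1) and moved to about (12.0, 5.6).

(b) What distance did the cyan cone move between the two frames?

2.9

The cyan cone moved from about (11.8, 6.6) to (14.7, 6.9), a distance of √(2.9² + 0.3²) ≈ 2.9.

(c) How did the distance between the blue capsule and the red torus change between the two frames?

+1.3

Before: roughly 2.0 units apart; after: 3.3. That's 1.3 units further apart.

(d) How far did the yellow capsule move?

2.3

The yellow capsule moved from about (5.4, 5.6) to (4.3, 7.6), a distance of √(1.1² + 2.0²) ≈ 2.3.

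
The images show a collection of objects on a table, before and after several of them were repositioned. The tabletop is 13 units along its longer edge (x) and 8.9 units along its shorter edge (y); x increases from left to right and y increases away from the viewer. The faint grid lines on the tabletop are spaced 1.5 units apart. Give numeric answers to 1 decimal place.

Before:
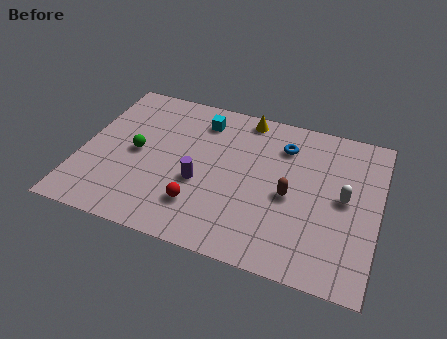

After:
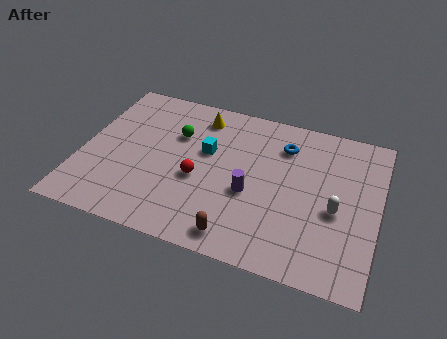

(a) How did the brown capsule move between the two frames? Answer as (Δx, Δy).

(-2.0, -2.9)

The brown capsule was at about (9.2, 4.0) and moved to about (7.2, 1.1).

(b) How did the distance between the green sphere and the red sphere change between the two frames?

-1.1

The distance was about 3.7 in the first image and 2.6 in the second, so they moved 1.1 units closer together.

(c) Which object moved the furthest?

the brown capsule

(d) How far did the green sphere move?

2.3

The green sphere moved from about (2.4, 4.4) to (4.0, 6.0), a distance of √(1.6² + 1.6²) ≈ 2.3.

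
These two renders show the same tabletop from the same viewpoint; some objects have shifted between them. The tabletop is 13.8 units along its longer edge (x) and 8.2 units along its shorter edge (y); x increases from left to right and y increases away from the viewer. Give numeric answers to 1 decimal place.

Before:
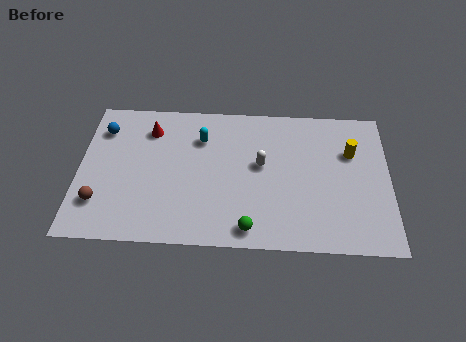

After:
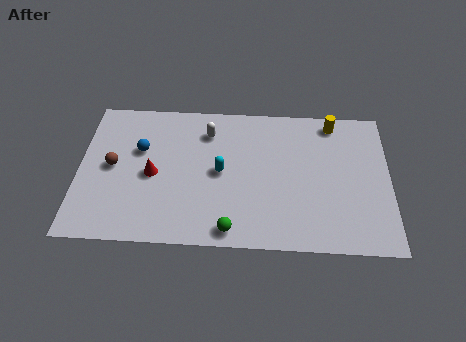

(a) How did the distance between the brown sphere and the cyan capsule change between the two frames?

-1.1

Before: roughly 5.9 units apart; after: 4.8. That's 1.1 units closer together.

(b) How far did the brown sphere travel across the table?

2.2

The brown sphere moved from about (1.0, 2.1) to (1.5, 4.2), a distance of √(0.5² + 2.1²) ≈ 2.2.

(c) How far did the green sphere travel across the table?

0.8

From (7.6, 1.0) to (6.8, 0.9), the green sphere covered √(0.8² + 0.1²) ≈ 0.8 units.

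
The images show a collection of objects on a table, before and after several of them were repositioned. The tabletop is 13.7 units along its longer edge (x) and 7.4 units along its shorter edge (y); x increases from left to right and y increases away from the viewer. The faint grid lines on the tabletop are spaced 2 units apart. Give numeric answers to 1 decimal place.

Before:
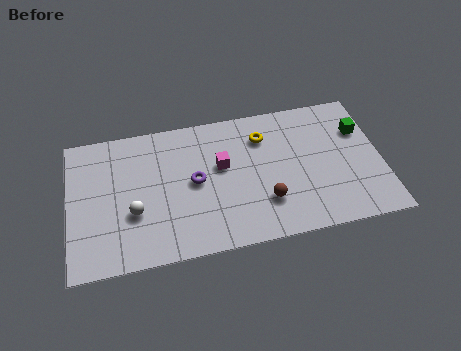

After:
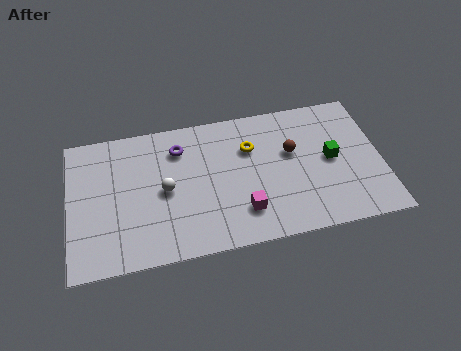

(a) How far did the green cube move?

1.9

The green cube moved from about (12.9, 5.1) to (11.5, 3.8), a distance of √(1.4² + 1.3²) ≈ 1.9.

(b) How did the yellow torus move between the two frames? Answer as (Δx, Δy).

(-0.6, -0.5)

The yellow torus was at about (8.6, 5.6) and moved to about (8.0, 5.1).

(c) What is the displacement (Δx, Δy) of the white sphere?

(1.4, 0.9)

From the two frames, the white sphere sits at roughly (2.8, 2.7) before and (4.2, 3.6) after.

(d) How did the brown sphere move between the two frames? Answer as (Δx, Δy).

(1.3, 2.4)

From the two frames, the brown sphere sits at roughly (8.5, 2.1) before and (9.8, 4.5) after.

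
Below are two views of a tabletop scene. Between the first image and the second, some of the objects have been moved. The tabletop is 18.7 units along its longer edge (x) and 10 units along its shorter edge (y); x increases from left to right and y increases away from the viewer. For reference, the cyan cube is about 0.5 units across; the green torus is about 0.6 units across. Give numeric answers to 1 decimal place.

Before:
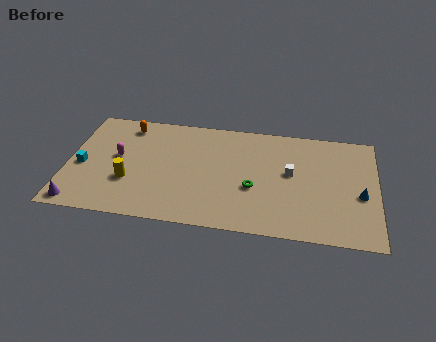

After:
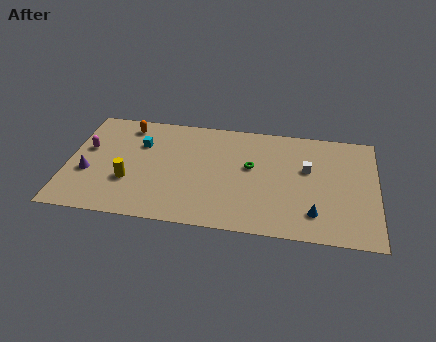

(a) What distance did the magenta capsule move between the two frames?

2.0

From (3.0, 5.5) to (1.1, 6.0), the magenta capsule covered √(1.9² + 0.5²) ≈ 2.0 units.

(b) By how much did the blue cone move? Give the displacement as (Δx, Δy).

(-2.7, -2.0)

The blue cone was at about (17.7, 4.2) and moved to about (15.0, 2.2).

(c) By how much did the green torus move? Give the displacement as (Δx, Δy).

(-0.2, 1.9)

From the two frames, the green torus sits at roughly (11.3, 3.9) before and (11.1, 5.8) after.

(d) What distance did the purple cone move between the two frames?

2.8

The purple cone moved from about (0.9, 1.0) to (1.3, 3.8), a distance of √(0.4² + 2.8²) ≈ 2.8.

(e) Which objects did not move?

the orange capsule and the yellow cylinder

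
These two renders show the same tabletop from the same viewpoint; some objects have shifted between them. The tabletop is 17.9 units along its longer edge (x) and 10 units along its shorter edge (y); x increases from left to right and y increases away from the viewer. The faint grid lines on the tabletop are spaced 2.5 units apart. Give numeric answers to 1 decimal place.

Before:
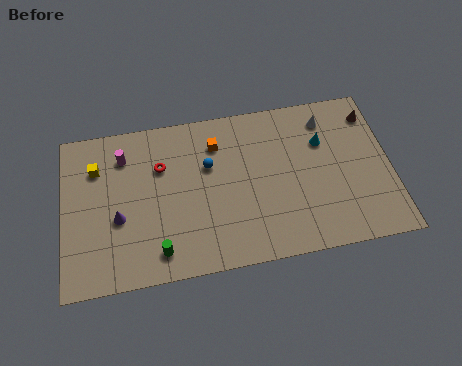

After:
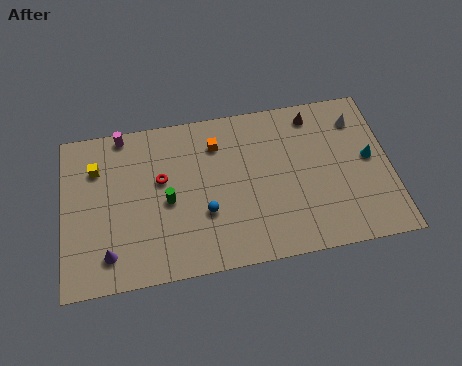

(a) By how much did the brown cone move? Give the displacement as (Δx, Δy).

(-3.2, 0.5)

The brown cone started near (17.1, 8.1) and ended near (13.9, 8.6).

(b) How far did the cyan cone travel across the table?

2.9

The cyan cone moved from about (14.3, 6.8) to (16.8, 5.3), a distance of √(2.5² + 1.5²) ≈ 2.9.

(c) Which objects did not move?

the yellow cube and the orange cube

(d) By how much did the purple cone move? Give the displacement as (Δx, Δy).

(-0.6, -2.1)

The purple cone started near (3.0, 4.0) and ended near (2.4, 1.9).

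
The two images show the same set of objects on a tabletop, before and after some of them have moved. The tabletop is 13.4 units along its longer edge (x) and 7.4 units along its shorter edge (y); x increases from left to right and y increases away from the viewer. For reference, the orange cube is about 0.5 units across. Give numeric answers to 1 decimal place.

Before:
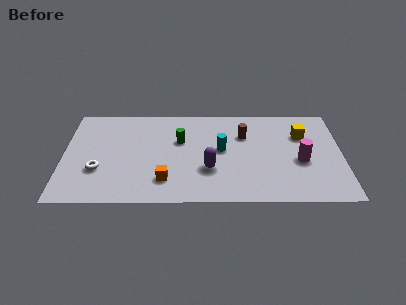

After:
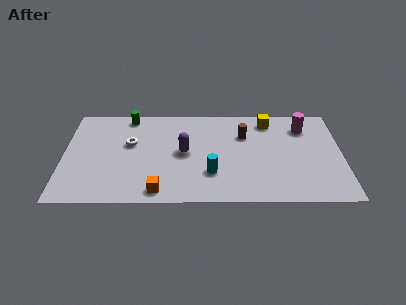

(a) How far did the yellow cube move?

1.9

The yellow cube moved from about (11.5, 5.1) to (9.9, 6.2), a distance of √(1.6² + 1.1²) ≈ 1.9.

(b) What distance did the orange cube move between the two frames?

0.9

The orange cube was near (4.9, 1.7) before and (4.6, 0.9) after, so it travelled √(0.3² + 0.8²) ≈ 0.9 units.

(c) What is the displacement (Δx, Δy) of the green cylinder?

(-2.5, 1.9)

From the two frames, the green cylinder sits at roughly (5.6, 4.7) before and (3.1, 6.6) after.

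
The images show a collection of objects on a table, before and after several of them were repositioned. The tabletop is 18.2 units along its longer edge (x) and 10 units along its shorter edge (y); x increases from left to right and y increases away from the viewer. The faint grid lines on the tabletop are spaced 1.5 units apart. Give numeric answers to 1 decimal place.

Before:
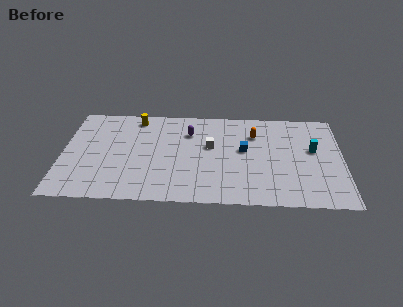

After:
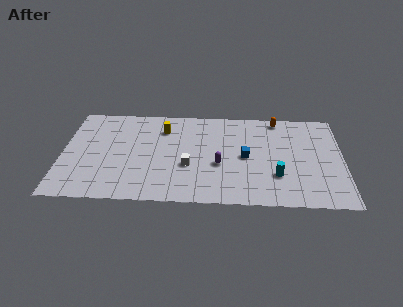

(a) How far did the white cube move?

2.5

The white cube moved from about (9.6, 5.9) to (8.2, 3.8), a distance of √(1.4² + 2.1²) ≈ 2.5.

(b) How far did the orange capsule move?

2.3

The orange capsule moved from about (12.5, 7.3) to (14.0, 9.0), a distance of √(1.5² + 1.7²) ≈ 2.3.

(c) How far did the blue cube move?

0.7

The blue cube was near (11.8, 5.6) before and (11.9, 4.9) after, so it travelled √(0.1² + 0.7²) ≈ 0.7 units.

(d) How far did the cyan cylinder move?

3.7

From (16.3, 5.8) to (13.9, 3.0), the cyan cylinder covered √(2.4² + 2.8²) ≈ 3.7 units.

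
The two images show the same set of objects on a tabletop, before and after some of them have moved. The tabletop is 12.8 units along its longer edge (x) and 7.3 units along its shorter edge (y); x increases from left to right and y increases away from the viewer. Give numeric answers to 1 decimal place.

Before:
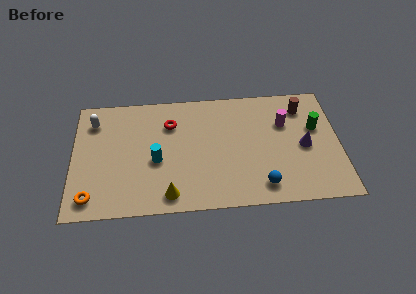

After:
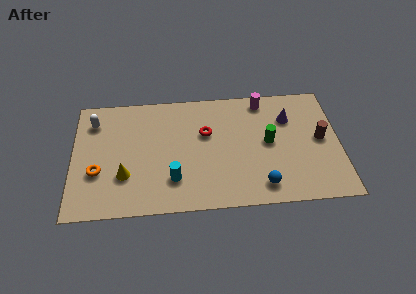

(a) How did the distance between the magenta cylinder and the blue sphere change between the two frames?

+1.3

They were about 3.9 units apart before and 5.2 after — 1.3 units further apart.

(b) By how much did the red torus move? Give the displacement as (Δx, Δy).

(1.7, -0.7)

From the two frames, the red torus sits at roughly (4.7, 5.3) before and (6.4, 4.6) after.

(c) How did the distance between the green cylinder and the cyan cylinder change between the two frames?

-2.8

They were about 7.8 units apart before and 5.0 after — 2.8 units closer together.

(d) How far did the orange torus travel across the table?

1.5

The orange torus was near (0.9, 1.1) before and (1.2, 2.6) after, so it travelled √(0.3² + 1.5²) ≈ 1.5 units.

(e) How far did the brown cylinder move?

2.2

From (11.1, 5.8) to (11.9, 3.8), the brown cylinder covered √(0.8² + 2.0²) ≈ 2.2 units.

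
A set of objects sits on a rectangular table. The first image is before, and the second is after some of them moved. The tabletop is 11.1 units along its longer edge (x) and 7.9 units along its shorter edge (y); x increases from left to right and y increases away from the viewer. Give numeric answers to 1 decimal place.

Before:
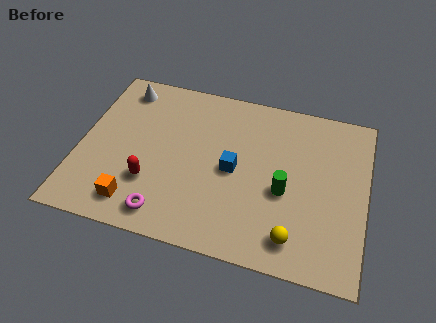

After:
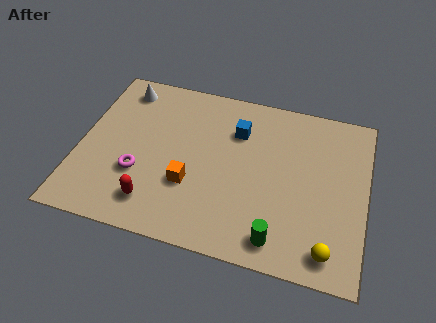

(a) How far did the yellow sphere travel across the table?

1.3

The yellow sphere was near (8.5, 1.3) before and (9.8, 1.1) after, so it travelled √(1.3² + 0.2²) ≈ 1.3 units.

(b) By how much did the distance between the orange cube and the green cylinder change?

-2.1

They were about 5.9 units apart before and 3.8 after — 2.1 units closer together.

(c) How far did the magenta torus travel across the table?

2.0

From (3.6, 1.1) to (2.4, 2.7), the magenta torus covered √(1.2² + 1.6²) ≈ 2.0 units.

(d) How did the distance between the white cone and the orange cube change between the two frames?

-0.5

The distance was about 5.5 in the first image and 5.0 in the second, so they moved 0.5 units closer together.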